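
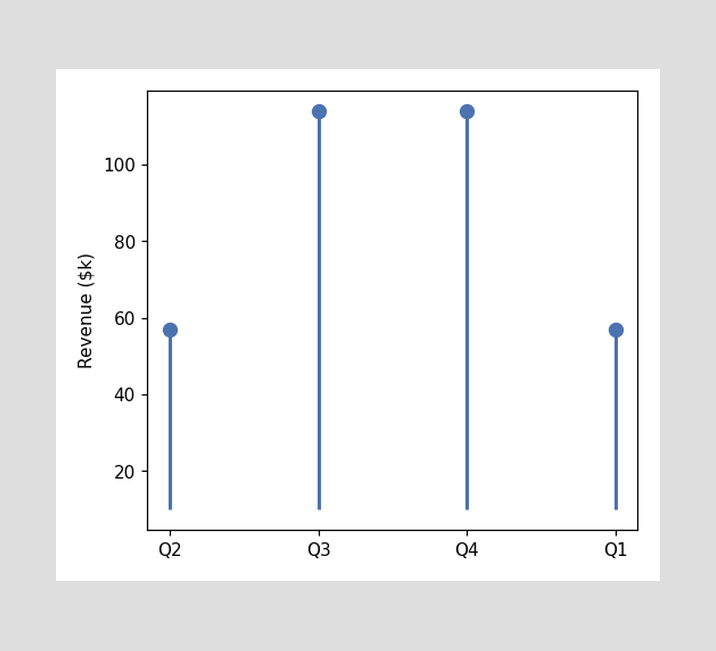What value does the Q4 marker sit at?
The Q4 marker sits at $114k.

$114k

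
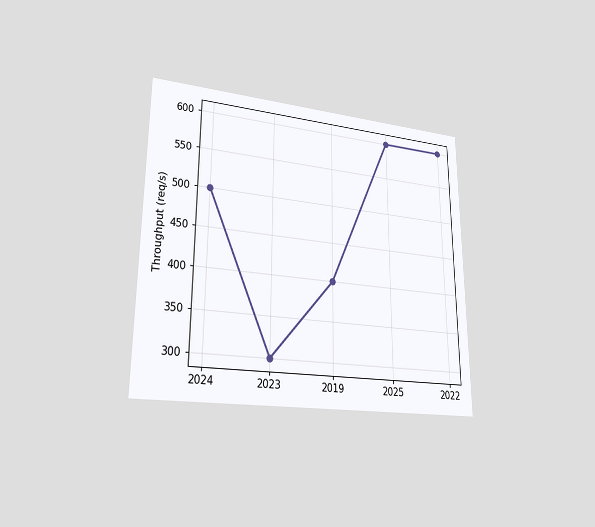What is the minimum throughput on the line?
The chart is viewed at a slight angle. The lowest point is at 2023, and reading across to the y-axis gives 300req/s.

300req/s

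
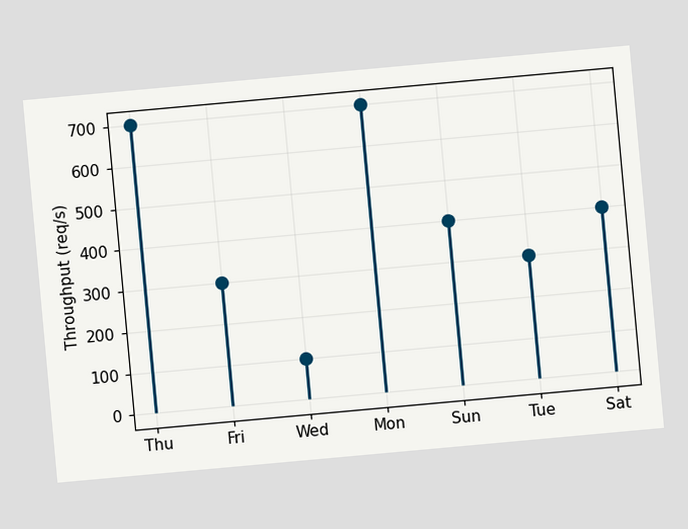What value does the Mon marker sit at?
700req/s

The chart is tilted about 5° counter-clockwise. The Mon marker sits at 700req/s.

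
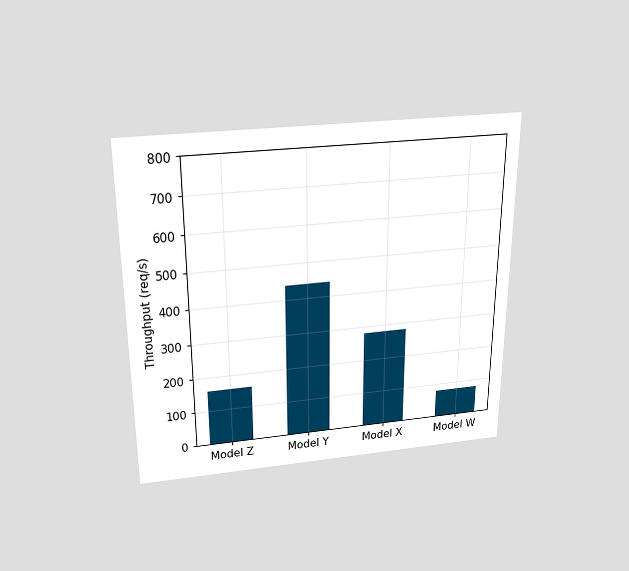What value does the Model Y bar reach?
440req/s

The chart is viewed slightly from above. Reading along the chart's y-axis, the Model Y bar reaches 440req/s.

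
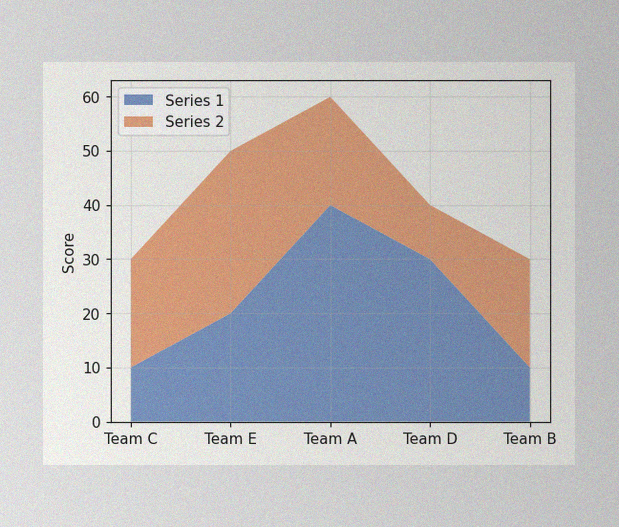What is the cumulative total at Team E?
The image has some photo noise and uneven lighting. The stacked total at Team E reaches 50.

50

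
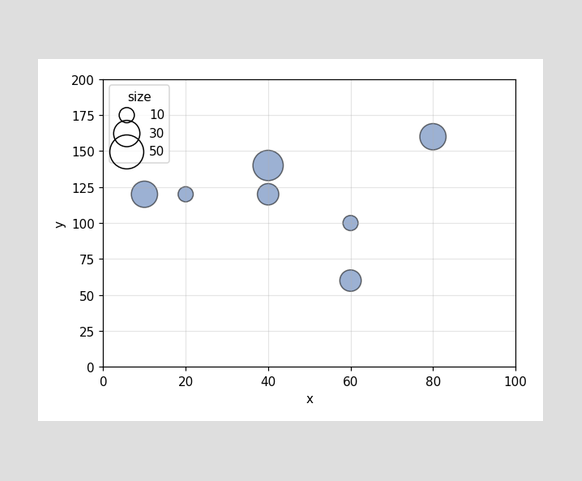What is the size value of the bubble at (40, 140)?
Matching the bubble at (40, 140) against the size legend gives 40.

40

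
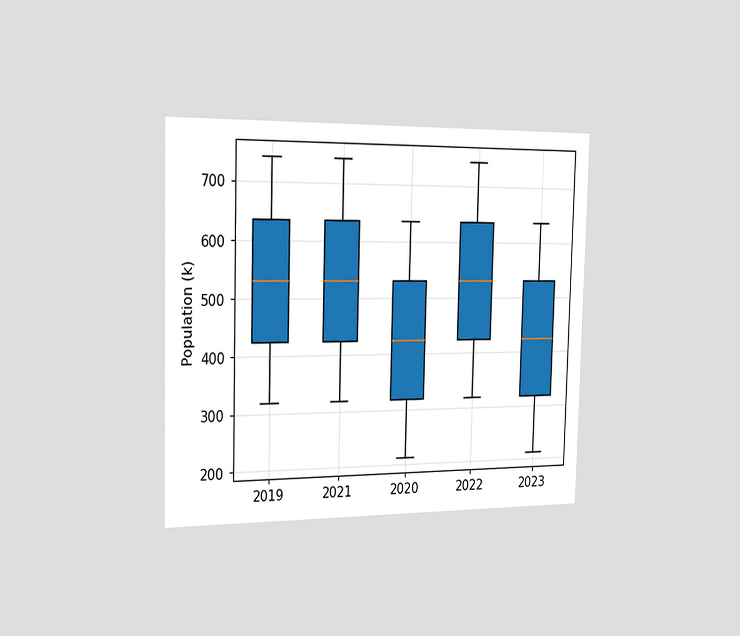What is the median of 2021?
The chart is viewed slightly from the left. The median line in the 2021 box sits at 530k.

530k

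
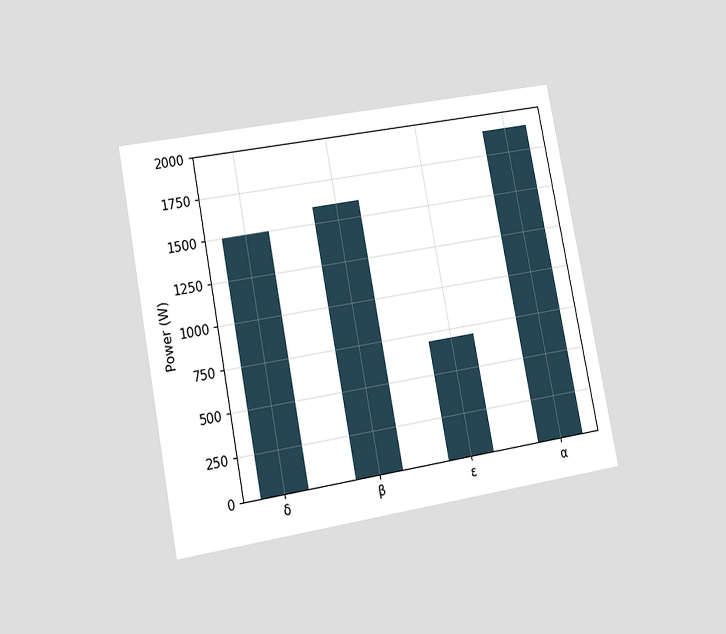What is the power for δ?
The chart is tilted about 11° counter-clockwise and viewed at a slight angle. Reading along the chart's y-axis, the δ bar reaches 1500W.

1500W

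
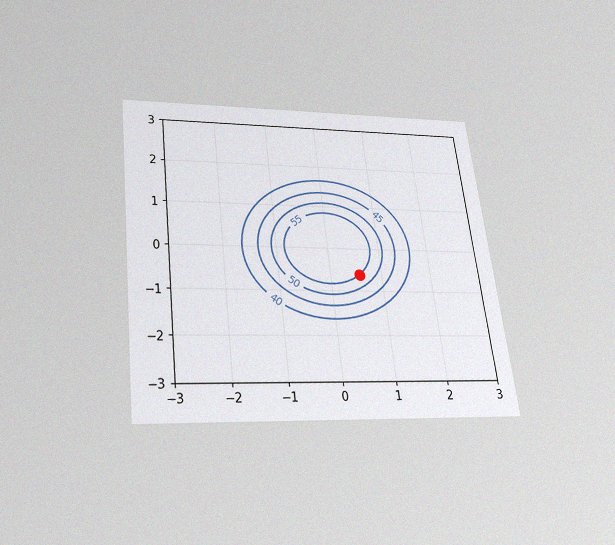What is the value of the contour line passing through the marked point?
55

The chart is tilted about 7° counter-clockwise and viewed slightly from below, with some photo noise. The marked point sits on the contour labelled 55.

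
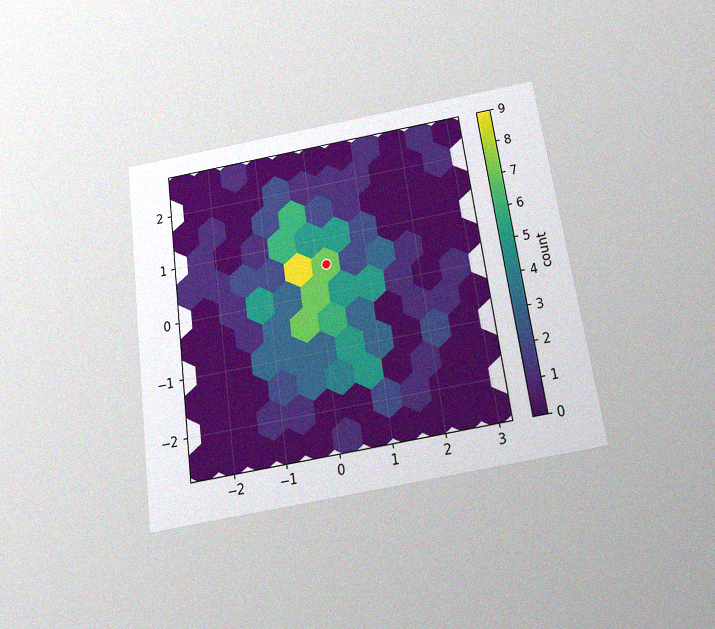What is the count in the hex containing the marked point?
The chart is tilted about 8° counter-clockwise and viewed slightly from below, with some photo noise. The marked hex reads 7 on the colorbar.

7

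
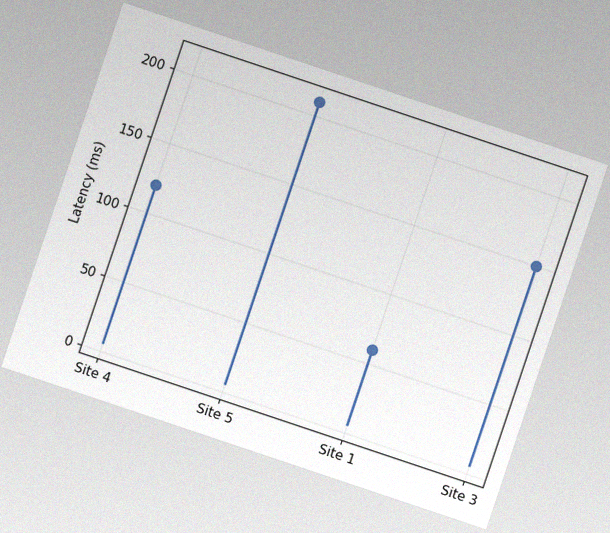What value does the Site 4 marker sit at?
120ms

The chart is tilted about 19° clockwise, with some photo noise. The Site 4 marker sits at 120ms.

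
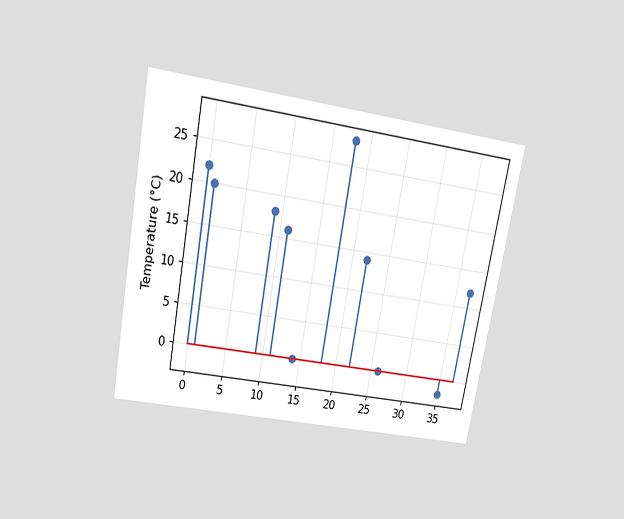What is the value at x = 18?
28°C

The chart is tilted about 10° clockwise and viewed slightly from above. The stem at x=18 reaches 28°C.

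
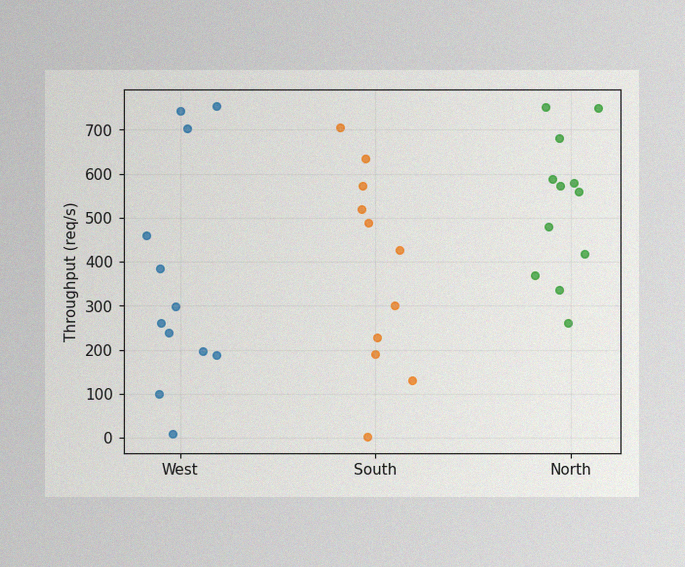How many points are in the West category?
The image has some photo noise and uneven lighting. Counting the markers in the West column gives 12.

12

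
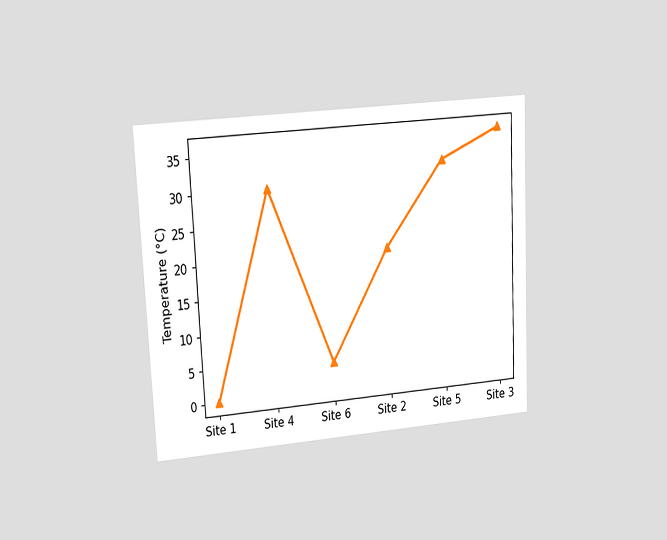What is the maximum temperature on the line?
36°C

The chart is tilted about 3° counter-clockwise and viewed at a slight angle. The highest point is at Site 3, and reading across to the y-axis gives 36°C.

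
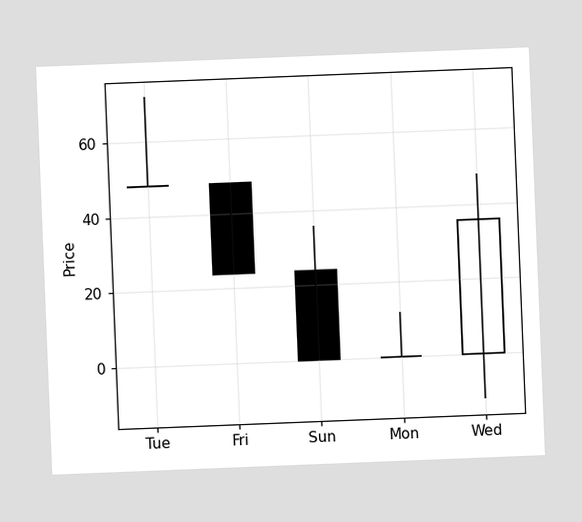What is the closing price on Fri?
The chart is tilted about 2° counter-clockwise. The Fri candle closes at 24.

24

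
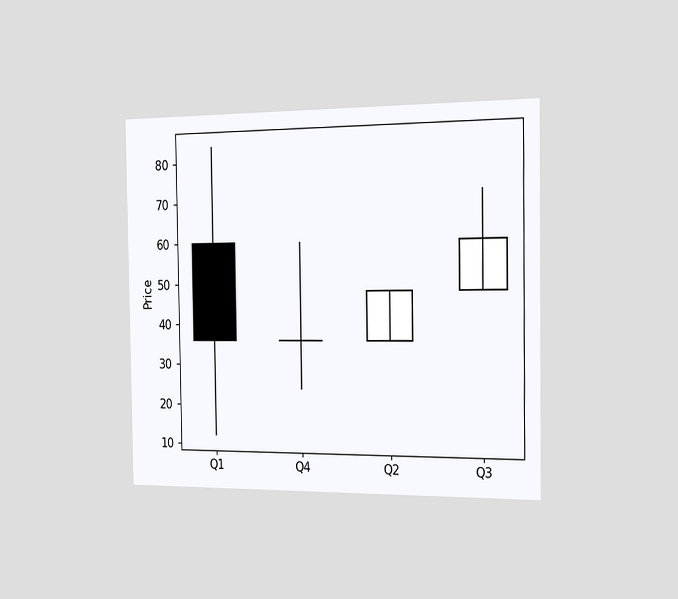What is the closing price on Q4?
36

The chart is viewed slightly from the right. The Q4 candle closes at 36.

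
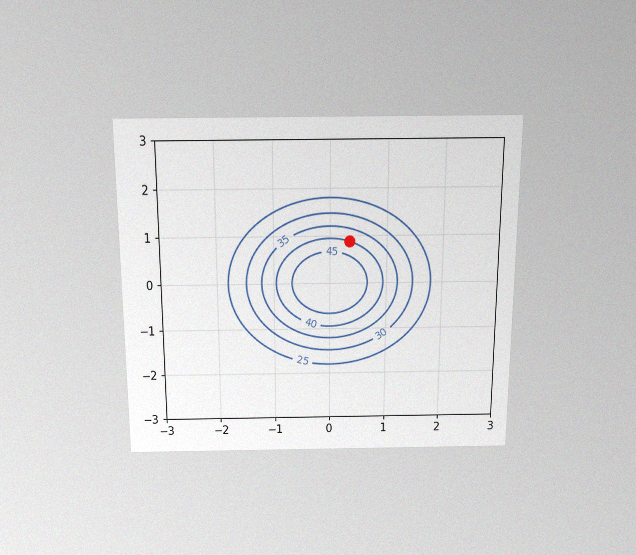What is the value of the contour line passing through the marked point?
The chart is viewed slightly from above, with some photo noise. The marked point sits on the contour labelled 40.

40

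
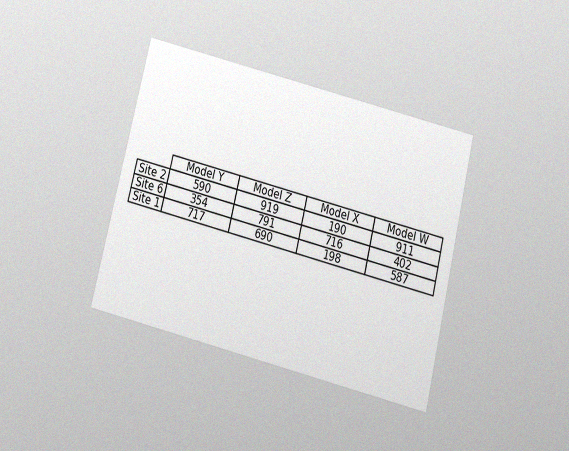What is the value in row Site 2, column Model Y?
590

The chart is tilted about 14° clockwise and viewed slightly from below, with some photo noise. The (Site 2, Model Y) cell reads 590.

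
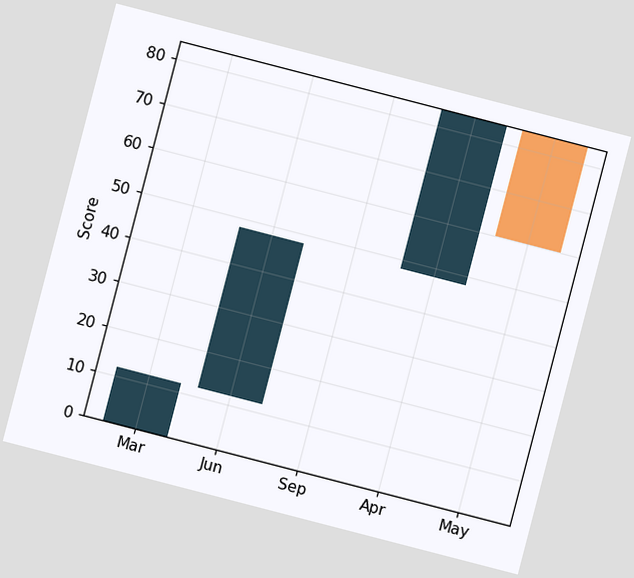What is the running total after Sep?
48

The chart is tilted about 15° clockwise. After Sep the running total reaches 48.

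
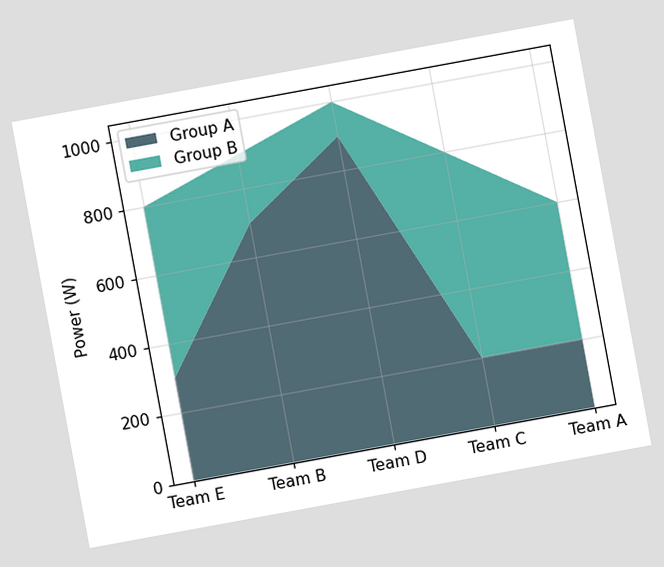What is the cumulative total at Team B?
The chart is tilted about 10° counter-clockwise. The stacked total at Team B reaches 900W.

900W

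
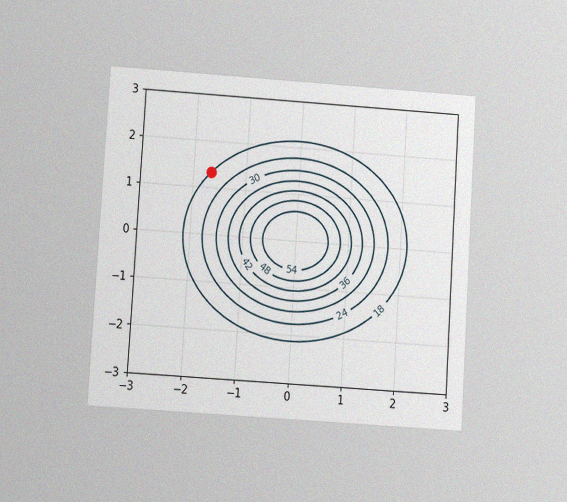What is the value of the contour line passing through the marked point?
The chart is tilted about 4° clockwise and viewed at a slight angle, with some photo noise. The marked point sits on the contour labelled 18.

18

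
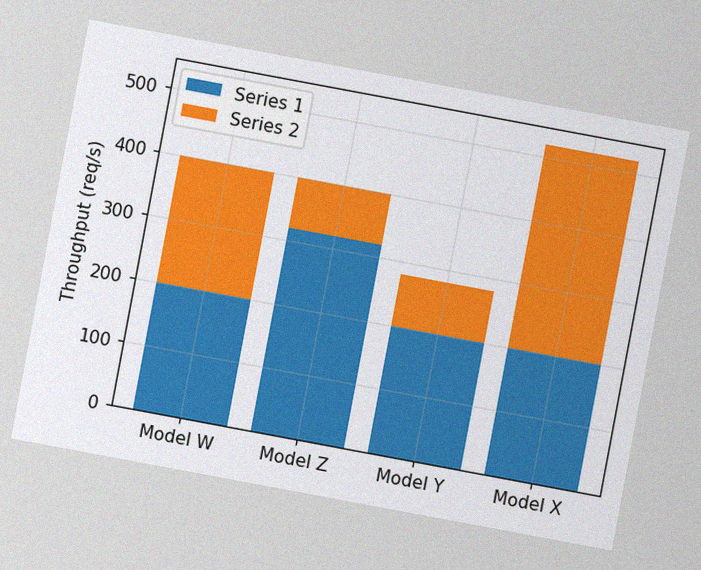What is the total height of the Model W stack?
400req/s

The chart is tilted about 11° clockwise, with some photo noise. The Model W stack's top reaches 400req/s on the y-axis.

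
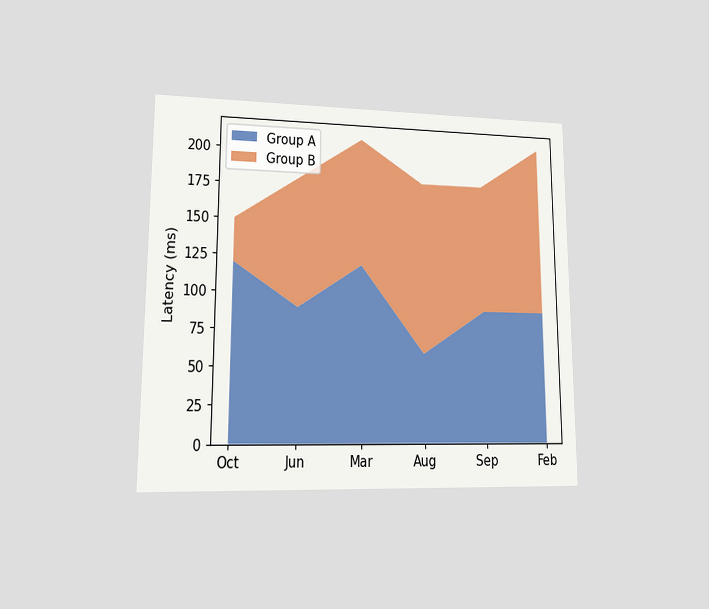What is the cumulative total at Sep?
The chart is viewed at a slight angle. The stacked total at Sep reaches 180ms.

180ms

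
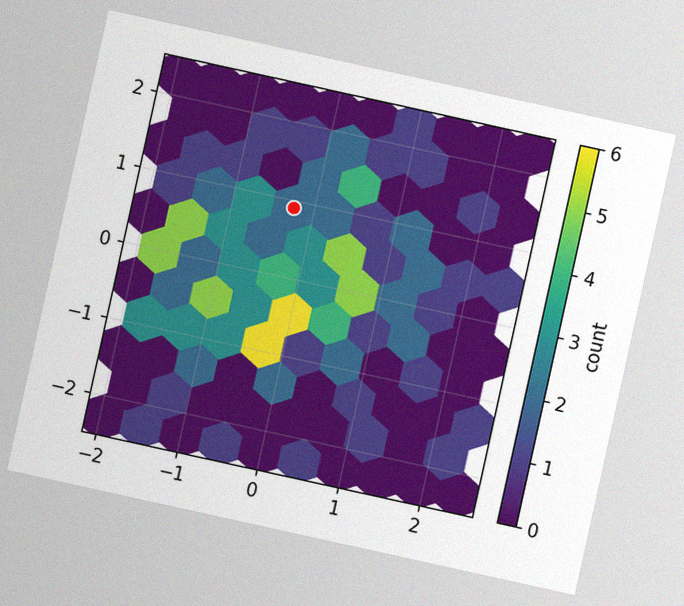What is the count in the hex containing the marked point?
2

The chart is tilted about 12° clockwise, with some photo noise. The marked hex reads 2 on the colorbar.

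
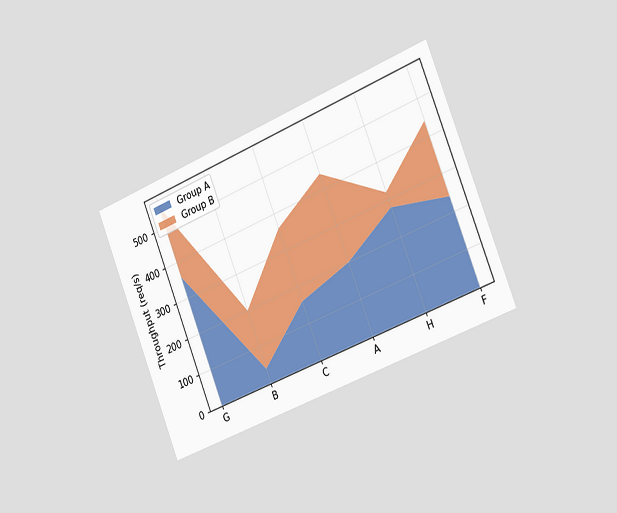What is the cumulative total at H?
320req/s

The chart is tilted about 22° counter-clockwise and viewed slightly from the right. The stacked total at H reaches 320req/s.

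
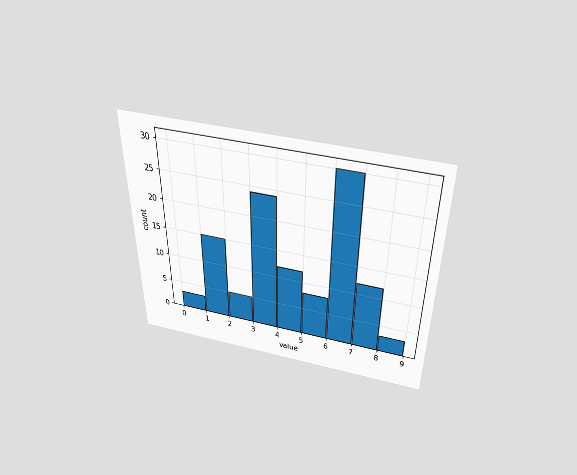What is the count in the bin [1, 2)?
15

The chart is viewed slightly from above. The [1, 2) bin has height 15.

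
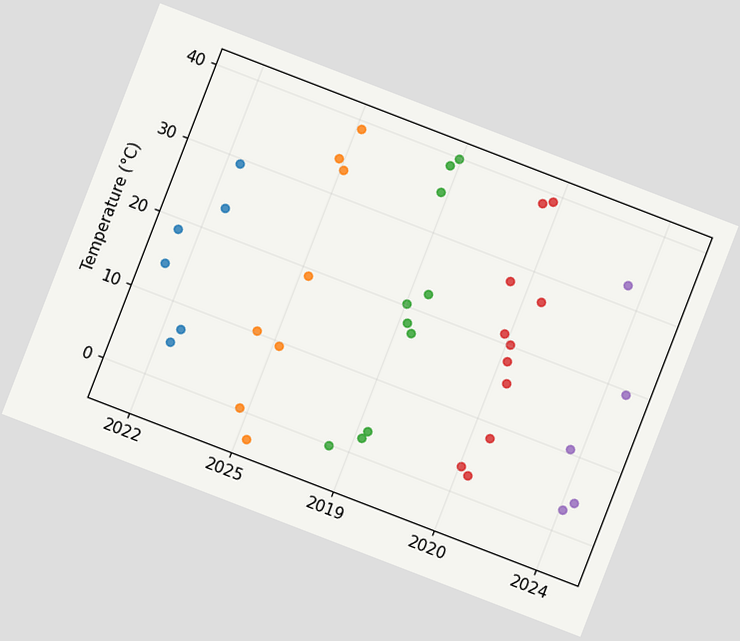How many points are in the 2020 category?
11

The chart is tilted about 21° clockwise. Counting the markers in the 2020 column gives 11.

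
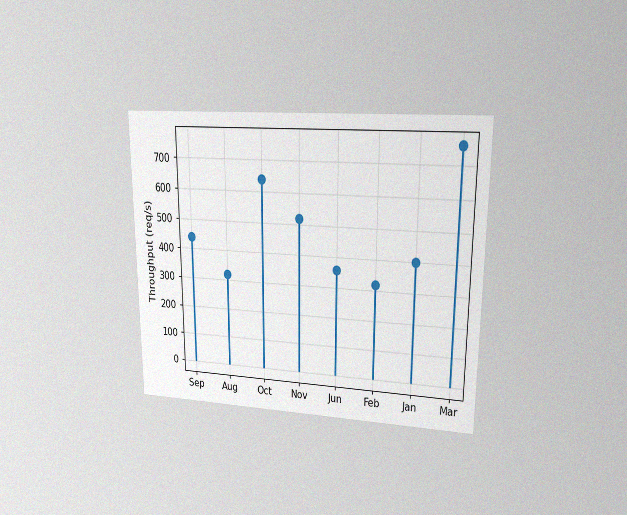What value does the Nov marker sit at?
The chart is viewed at a slight angle, with some photo noise. The Nov marker sits at 520req/s.

520req/s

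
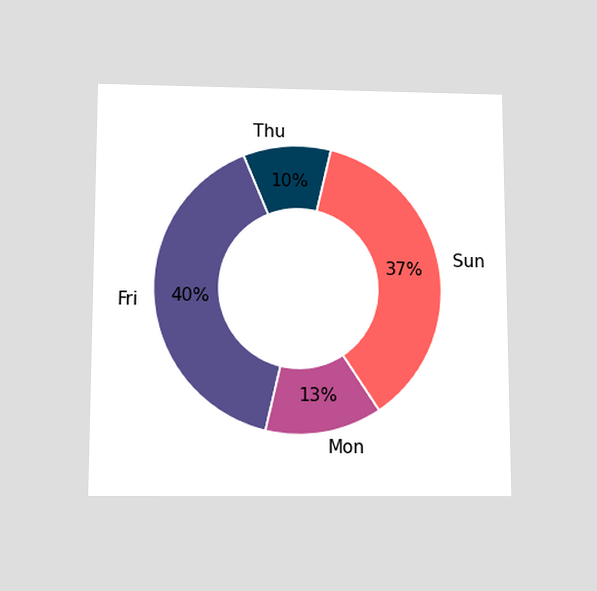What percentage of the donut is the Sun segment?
37%

The chart is viewed slightly from below. The Sun segment takes up 37% of the ring.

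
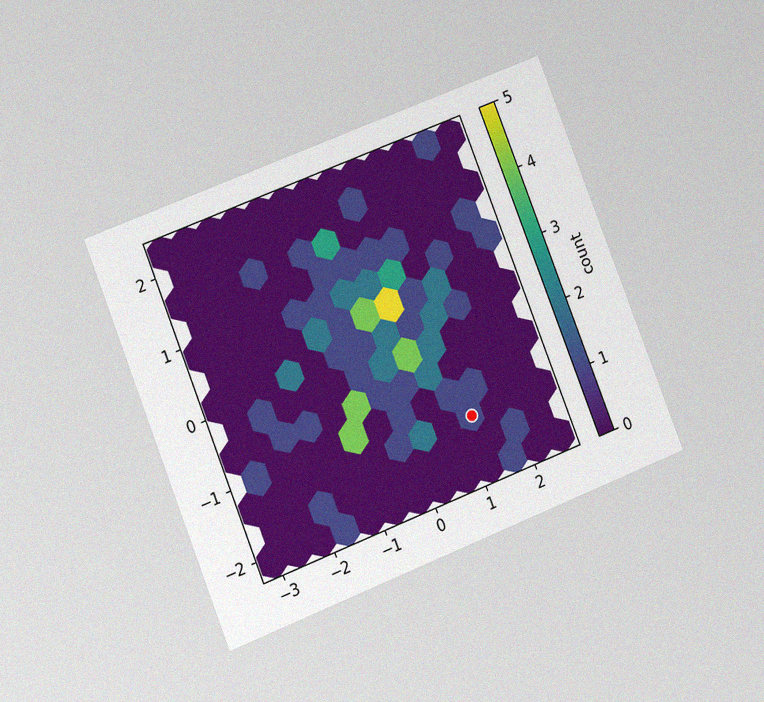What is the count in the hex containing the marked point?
1

The chart is tilted about 22° counter-clockwise and viewed at a slight angle, with some photo noise. The marked hex reads 1 on the colorbar.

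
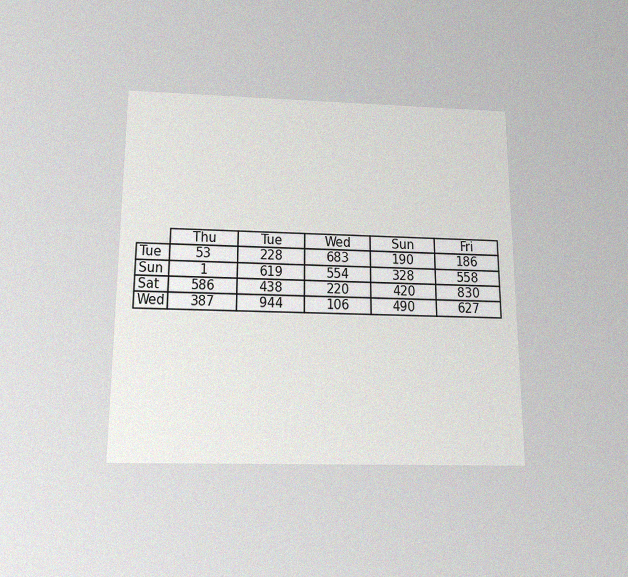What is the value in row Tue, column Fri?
The chart is viewed slightly from below, with some photo noise. The (Tue, Fri) cell reads 186.

186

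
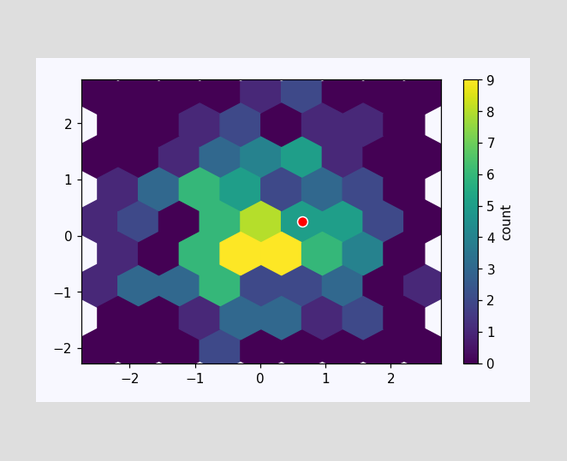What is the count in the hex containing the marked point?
5

The marked hex reads 5 on the colorbar.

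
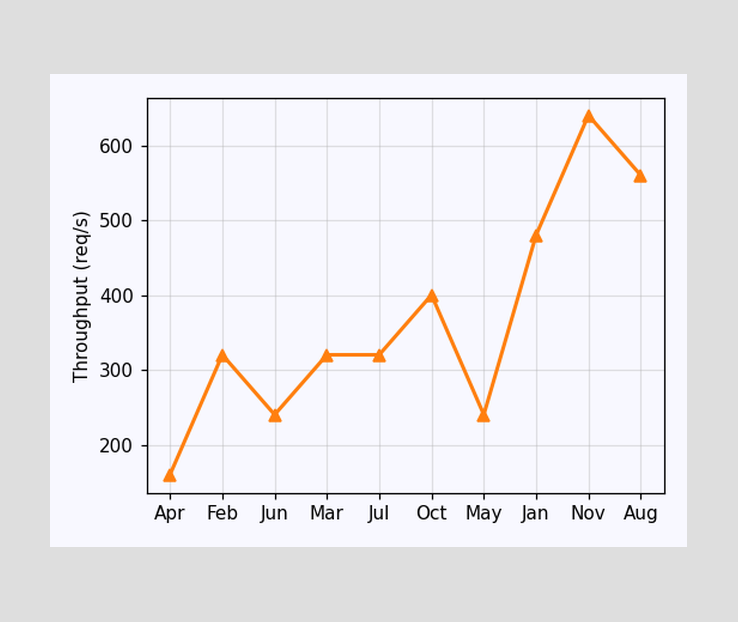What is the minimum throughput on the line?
The lowest point is at Apr, and reading across to the y-axis gives 160req/s.

160req/s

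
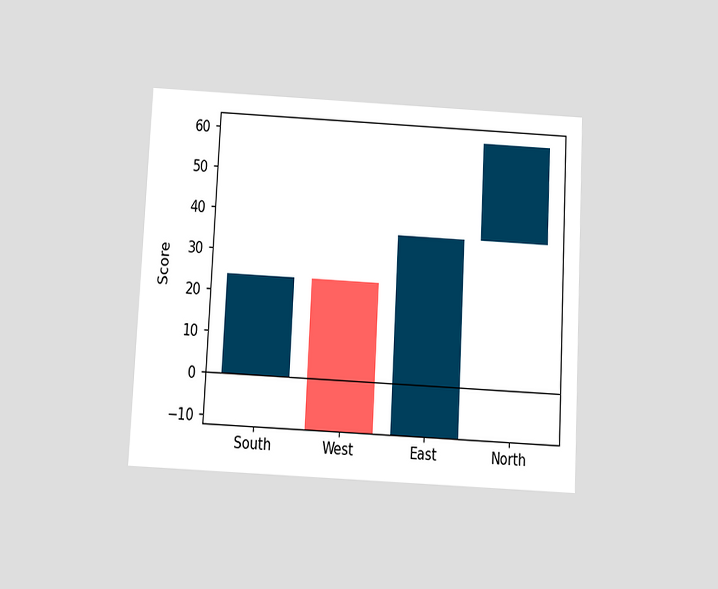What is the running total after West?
The chart is tilted about 3° clockwise and viewed at a slight angle. After West the running total reaches -12.

-12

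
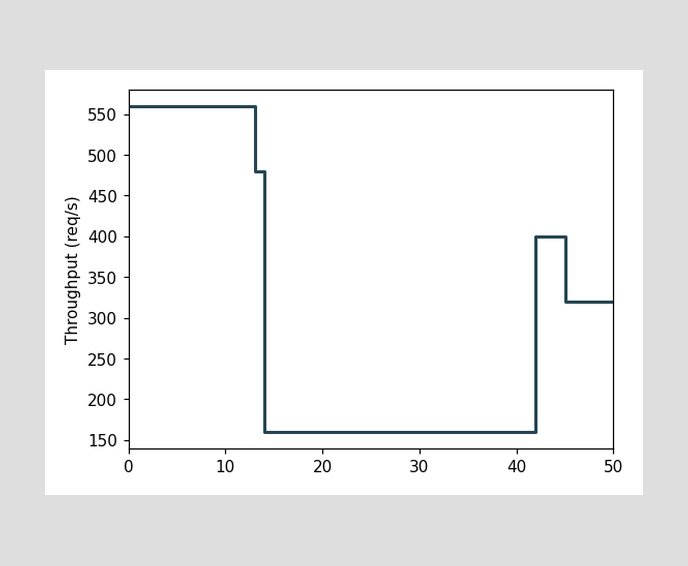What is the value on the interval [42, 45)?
400req/s

On [42, 45) the step sits at 400req/s.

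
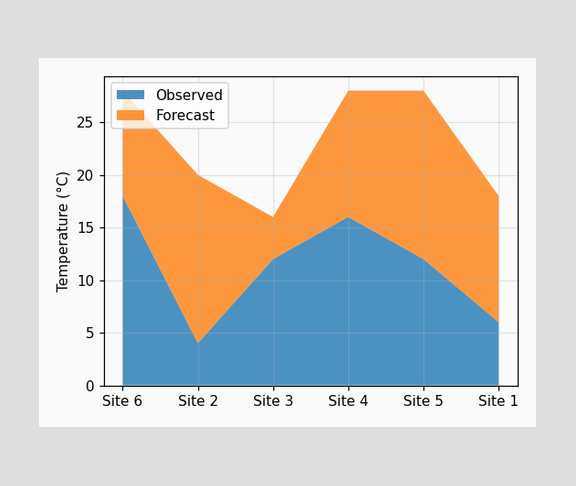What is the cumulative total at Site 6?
28°C

The stacked total at Site 6 reaches 28°C.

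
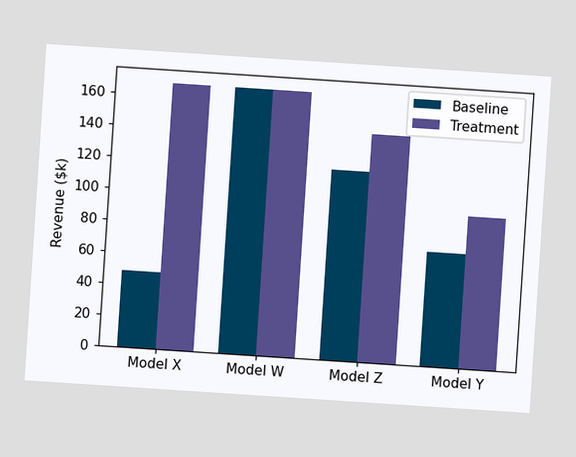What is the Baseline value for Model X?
The chart is tilted about 4° clockwise. The Baseline bar at Model X reaches $48k on the y-axis.

$48k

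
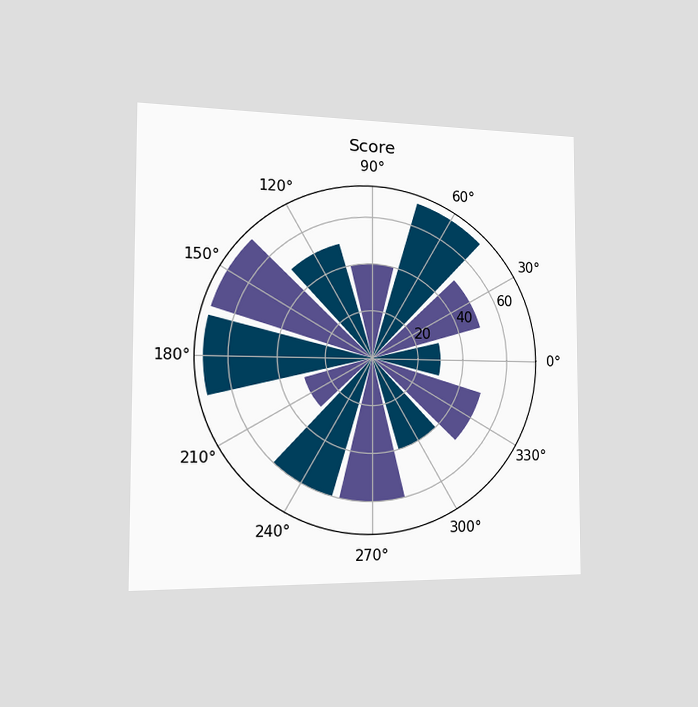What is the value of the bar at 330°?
The chart is viewed slightly from the left. The bar at 330° reaches 50 on the radial axis.

50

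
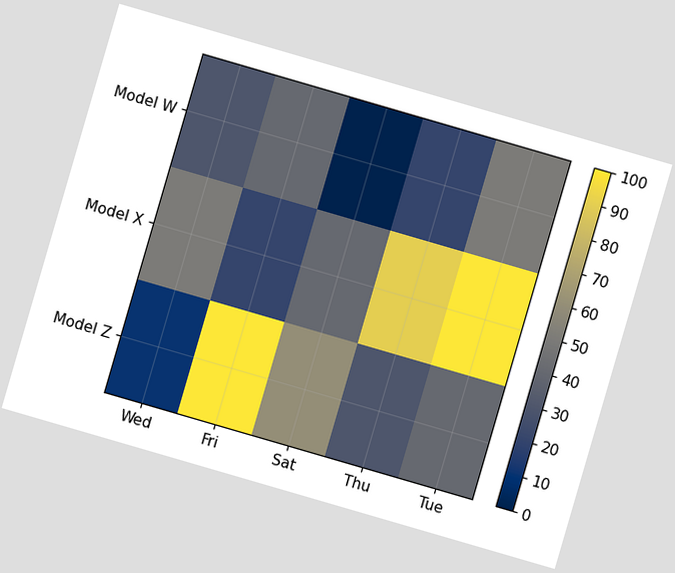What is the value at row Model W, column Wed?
The chart is tilted about 16° clockwise. Matching cell (Model W, Wed) against the colorbar gives 30.

30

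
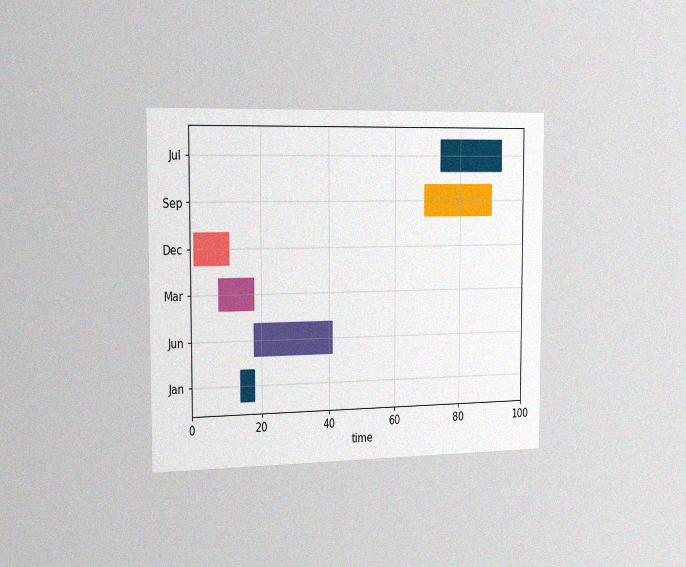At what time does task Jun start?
The chart is viewed slightly from the left, with some photo noise. The Jun bar begins at t=18.

18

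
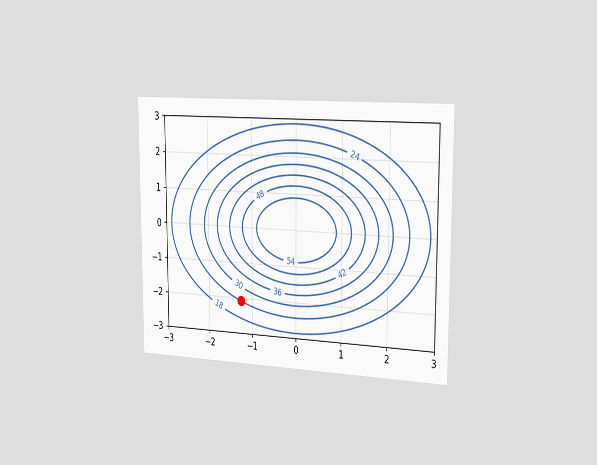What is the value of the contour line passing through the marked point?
The chart is viewed slightly from the right. The marked point sits on the contour labelled 24.

24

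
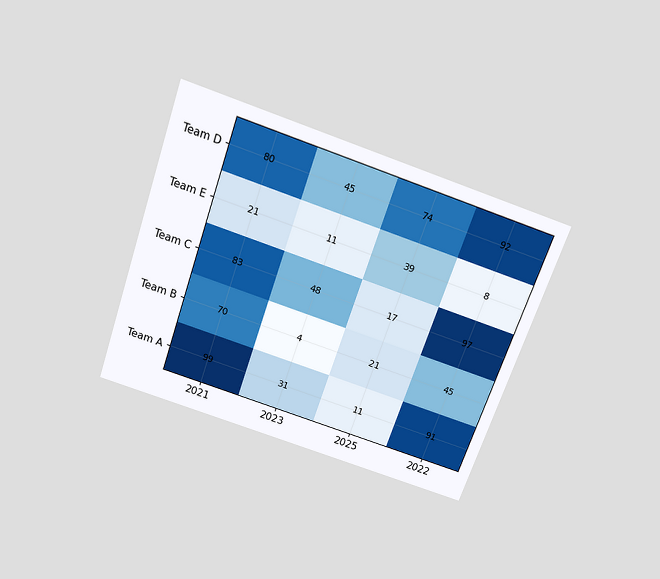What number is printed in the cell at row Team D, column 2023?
The chart is tilted about 19° clockwise and viewed slightly from above. The (Team D, 2023) cell reads 45.

45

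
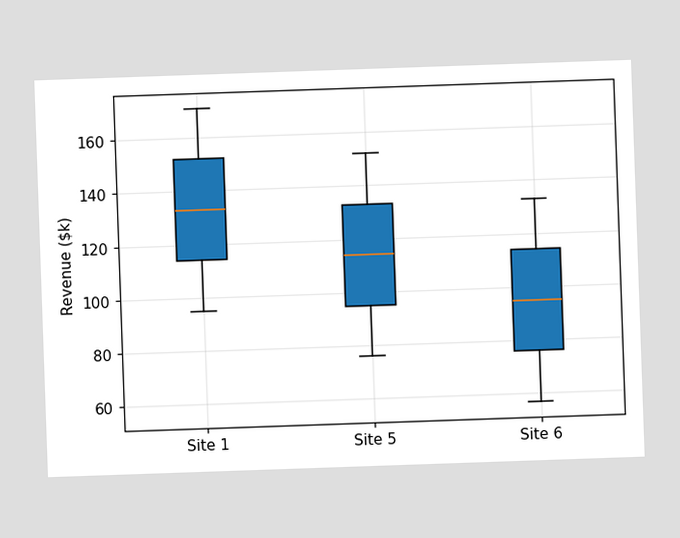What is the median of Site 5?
The median line in the Site 5 box sits at $114k.

$114k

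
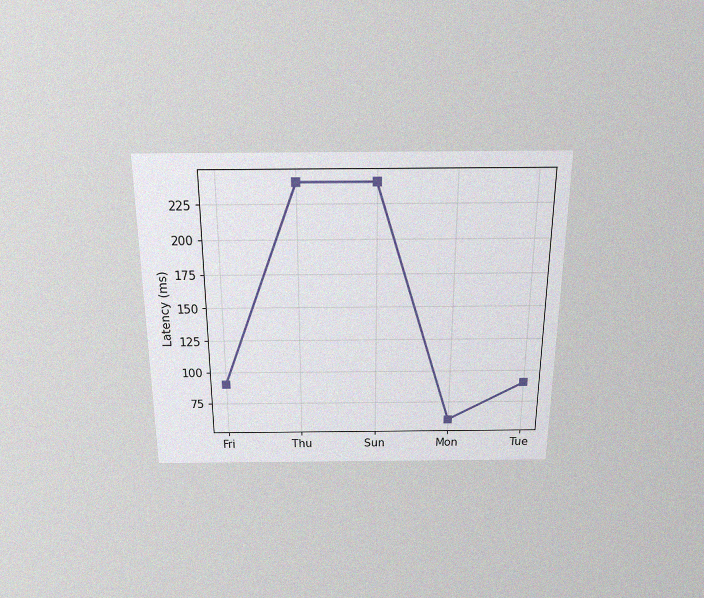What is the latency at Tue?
The chart is viewed slightly from above, with some photo noise. At Tue, the line is at 90ms.

90ms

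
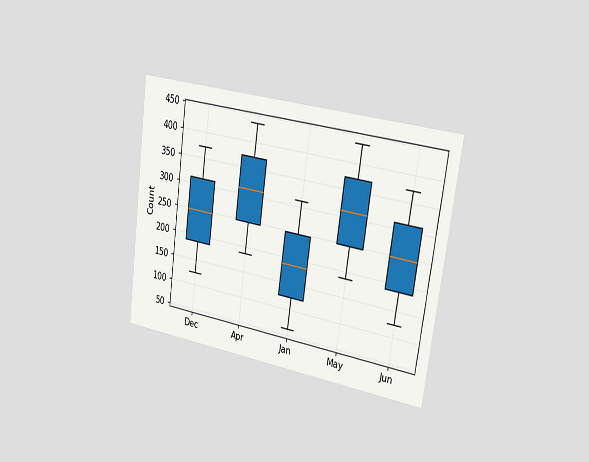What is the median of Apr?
The chart is tilted about 8° clockwise and viewed slightly from the right. The median line in the Apr box sits at 310.

310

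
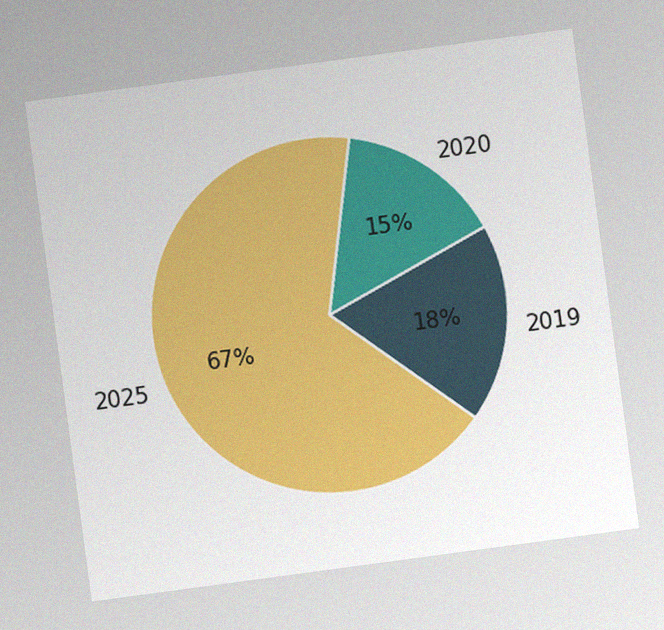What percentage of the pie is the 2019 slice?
18%

The chart is tilted about 8° counter-clockwise, with some photo noise. The 2019 slice takes up 18% of the pie.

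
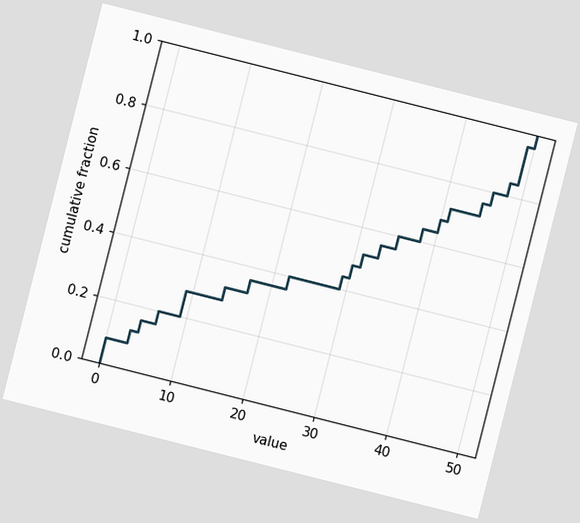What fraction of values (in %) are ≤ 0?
8%

The chart is tilted about 14° clockwise. At x=0 the ECDF step is at 8%.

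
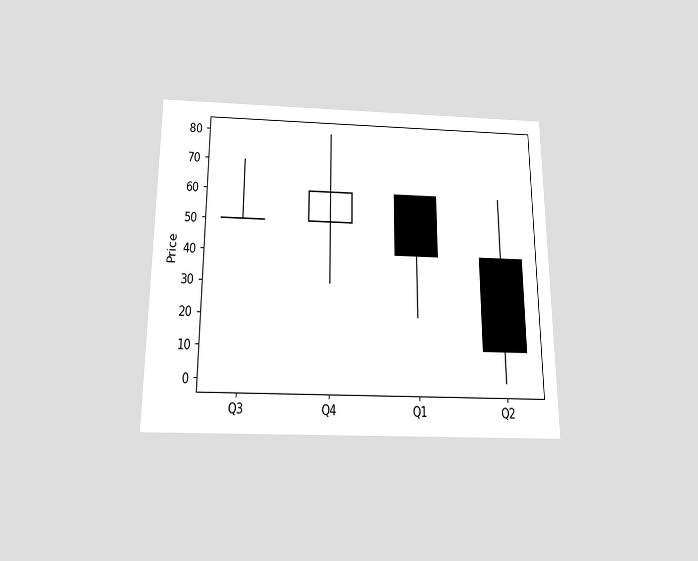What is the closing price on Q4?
60

The chart is viewed slightly from below. The Q4 candle closes at 60.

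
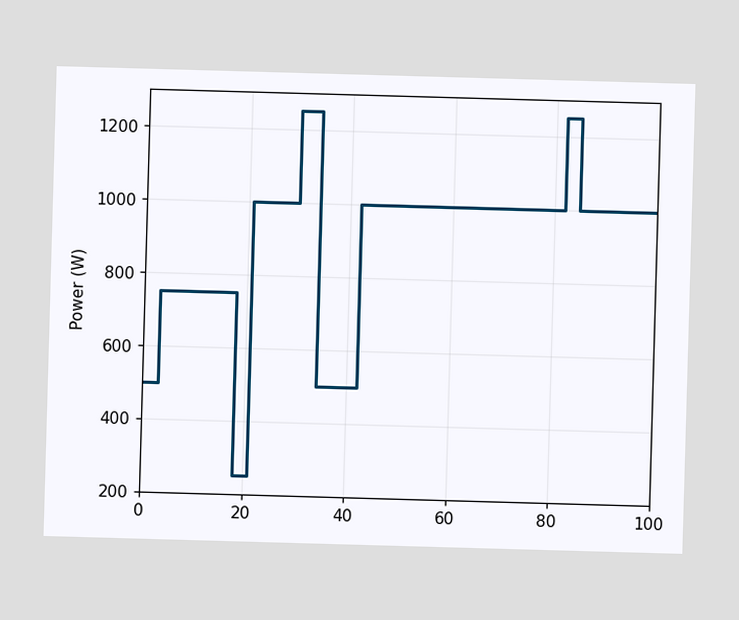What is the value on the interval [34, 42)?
On [34, 42) the step sits at 500W.

500W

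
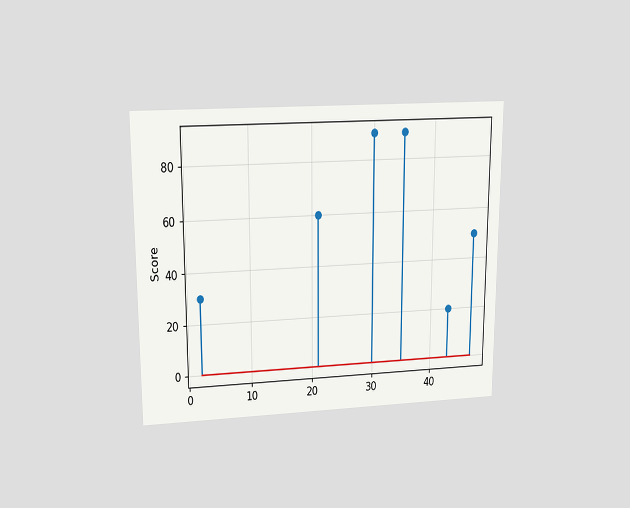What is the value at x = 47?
The chart is viewed slightly from above. The stem at x=47 reaches 50.

50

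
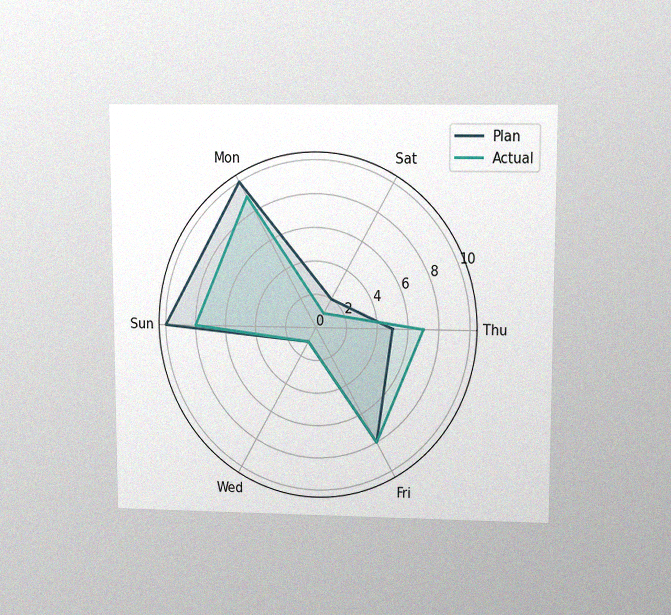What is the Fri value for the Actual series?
8

The chart is viewed at a slight angle, with some photo noise. On the Fri axis, Actual reaches 8.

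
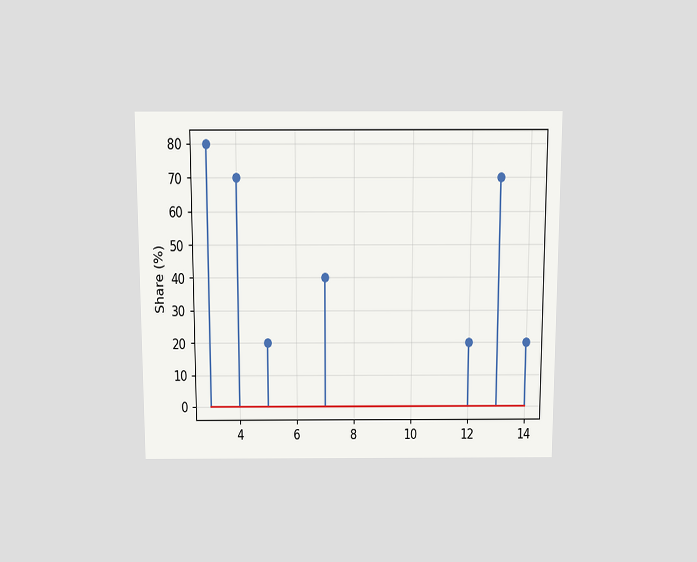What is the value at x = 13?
The chart is viewed slightly from above. The stem at x=13 reaches 70%.

70%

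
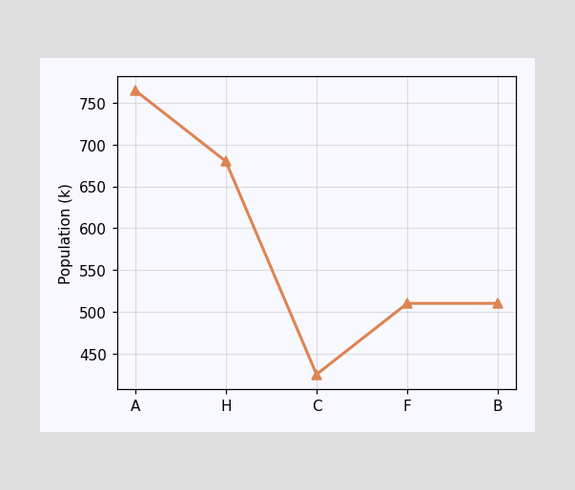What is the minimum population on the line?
425k

The lowest point is at C, and reading across to the y-axis gives 425k.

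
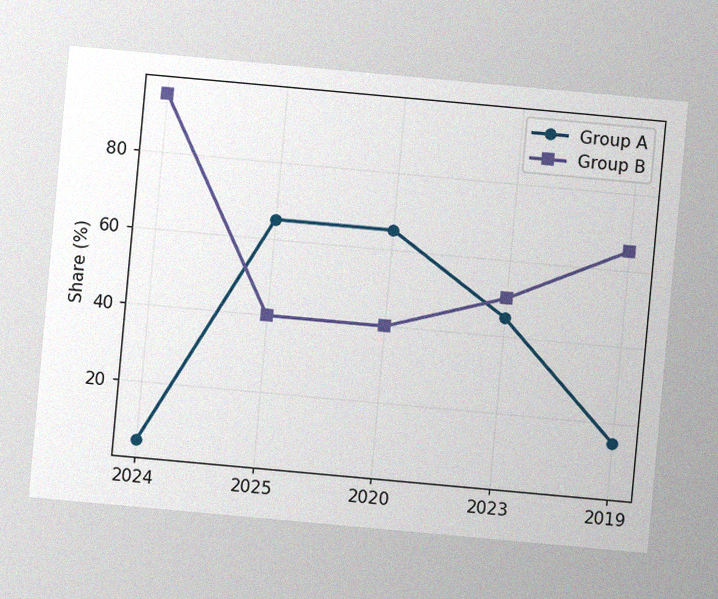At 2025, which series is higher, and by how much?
The chart is tilted about 5° clockwise, with some photo noise. At 2025, Group A sits above the other line by 25%.

Group A, by 25%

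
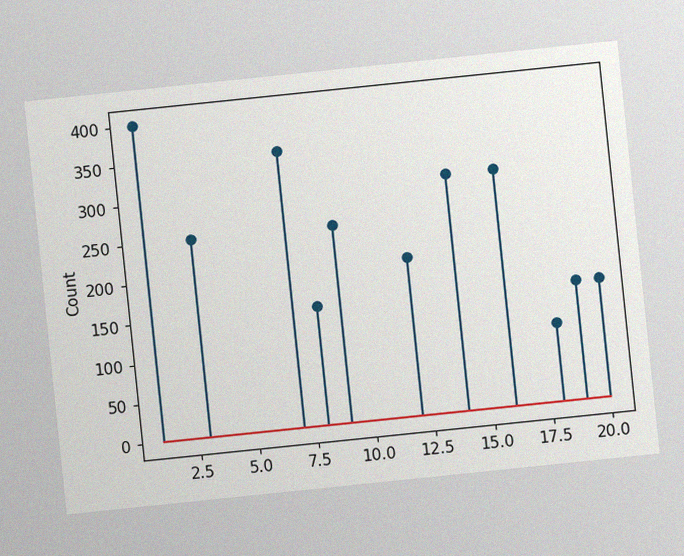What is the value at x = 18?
The chart is tilted about 6° counter-clockwise, with some photo noise. The stem at x=18 reaches 100.

100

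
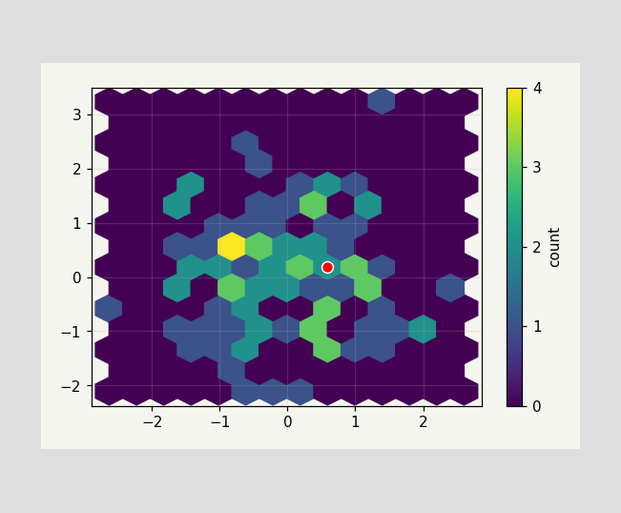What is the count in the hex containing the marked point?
2

The marked hex reads 2 on the colorbar.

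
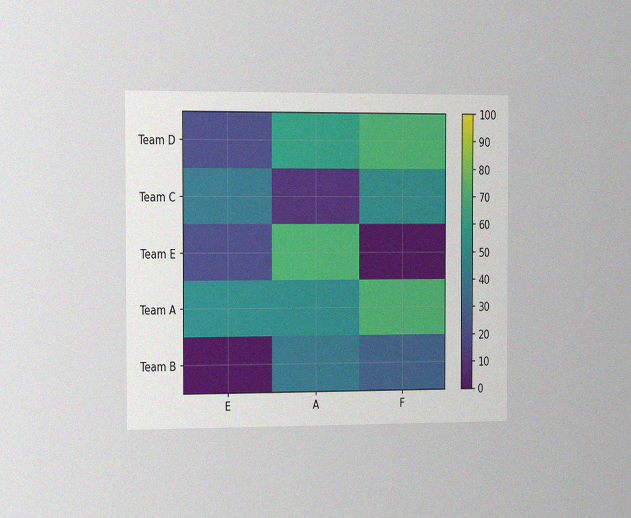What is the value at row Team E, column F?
The chart is viewed slightly from the left, with some photo noise. Matching cell (Team E, F) against the colorbar gives 0.

0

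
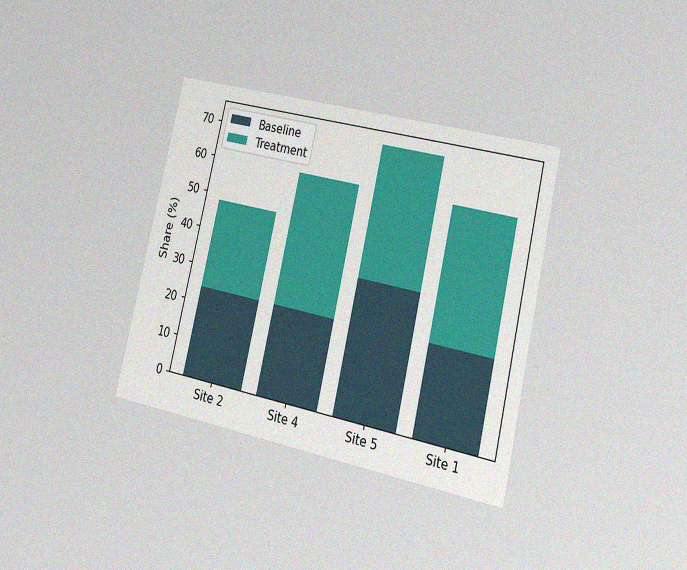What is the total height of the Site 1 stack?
60%

The chart is tilted about 13° clockwise and viewed slightly from the right, with some photo noise. The Site 1 stack's top reaches 60% on the y-axis.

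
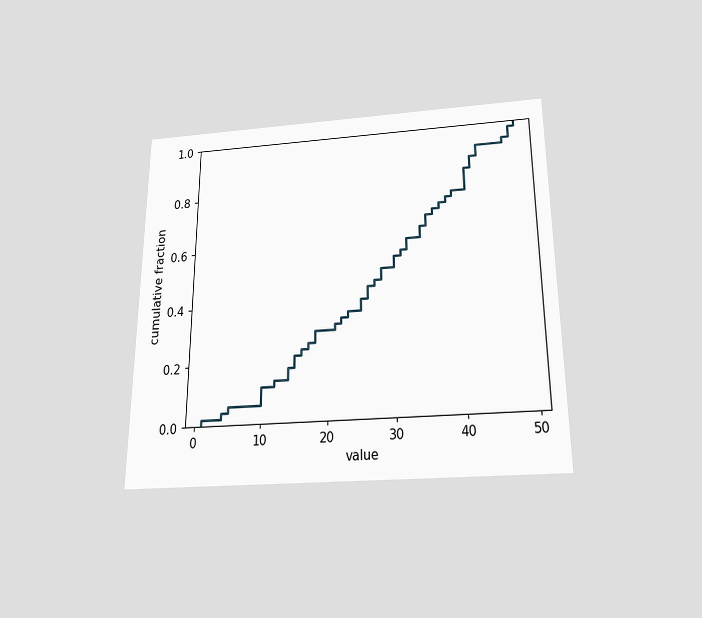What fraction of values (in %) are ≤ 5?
The chart is viewed slightly from below. At x=5 the ECDF step is at 6%.

6%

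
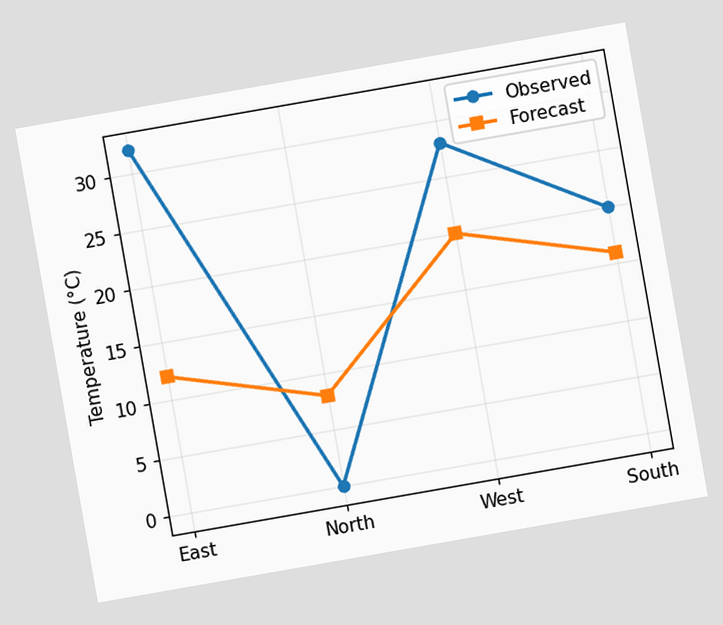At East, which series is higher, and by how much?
Observed, by 20°C

The chart is tilted about 10° counter-clockwise. At East, Observed sits above the other line by 20°C.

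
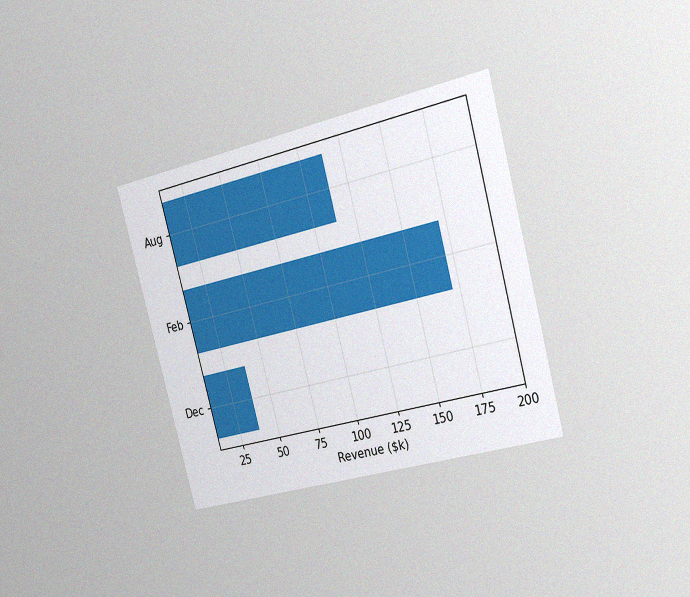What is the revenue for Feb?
The chart is tilted about 15° counter-clockwise and viewed slightly from the right, with some photo noise. Reading along the chart's x-axis, the Feb bar reaches $171k.

$171k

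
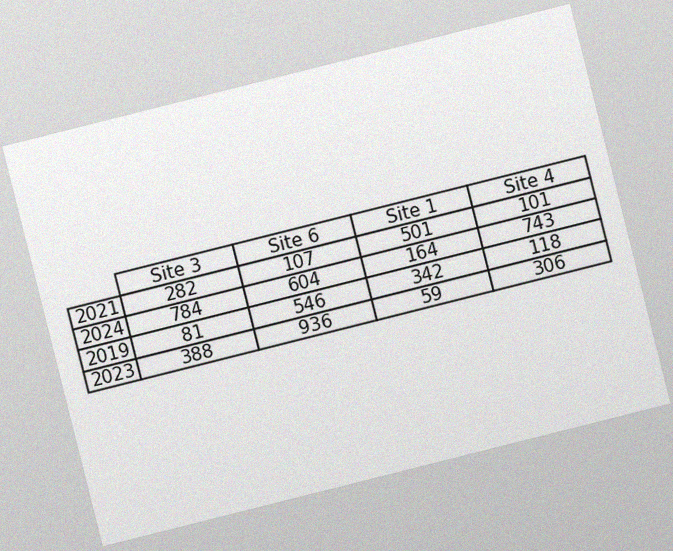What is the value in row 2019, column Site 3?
81

The chart is tilted about 14° counter-clockwise, with some photo noise. The (2019, Site 3) cell reads 81.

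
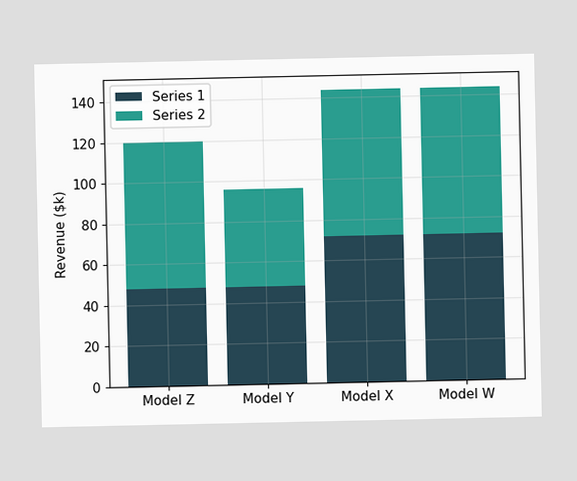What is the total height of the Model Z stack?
$120k

The Model Z stack's top reaches $120k on the y-axis.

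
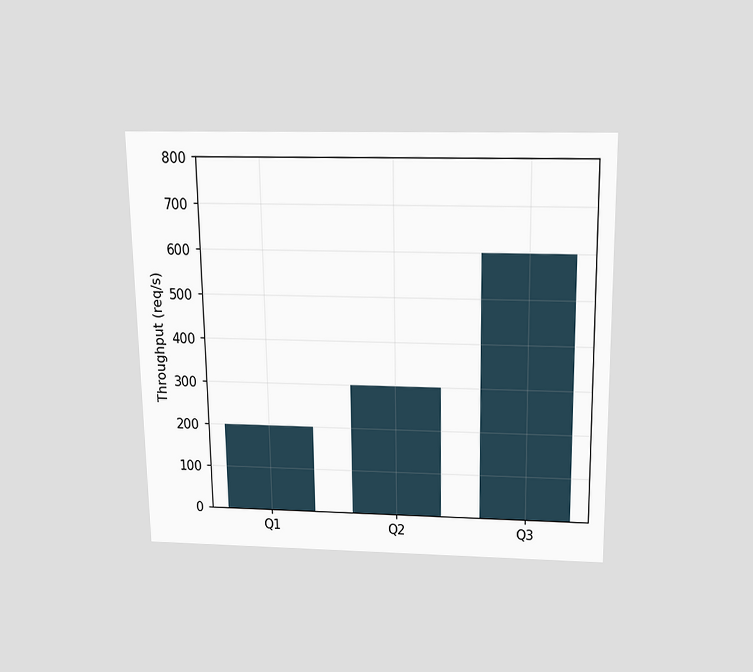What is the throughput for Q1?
The chart is viewed slightly from above. Reading along the chart's y-axis, the Q1 bar reaches 200req/s.

200req/s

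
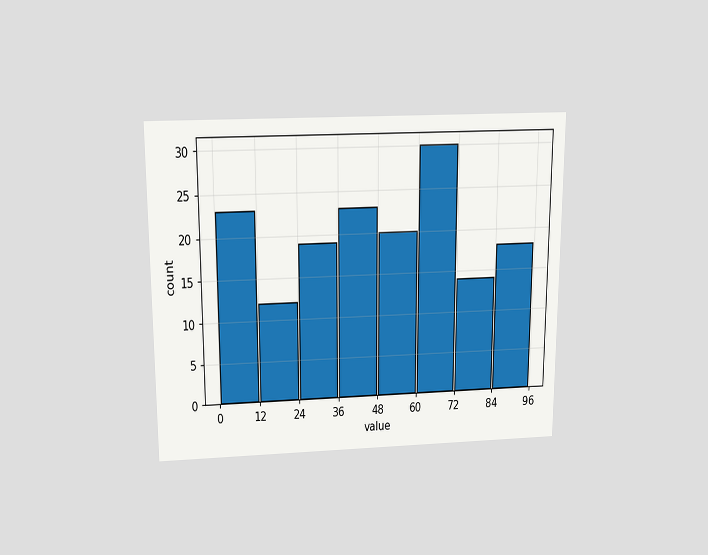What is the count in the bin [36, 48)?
The chart is viewed slightly from above. The [36, 48) bin has height 23.

23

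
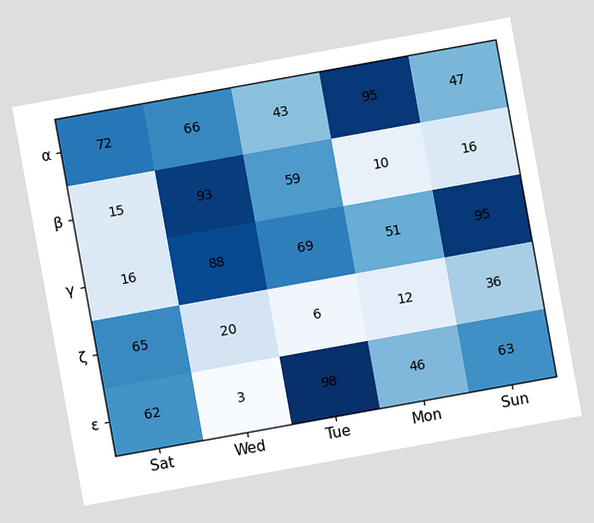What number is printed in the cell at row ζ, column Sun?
36

The chart is tilted about 10° counter-clockwise. The (ζ, Sun) cell reads 36.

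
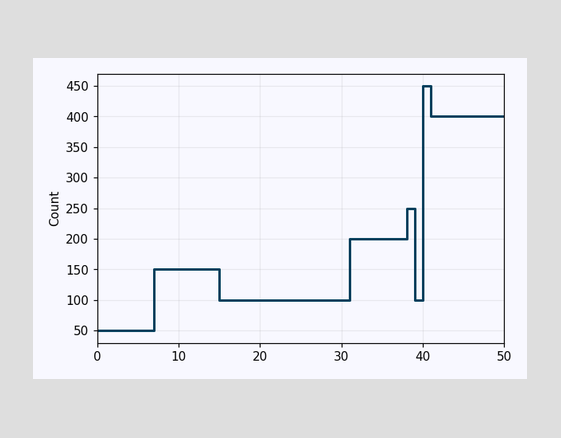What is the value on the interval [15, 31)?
100

On [15, 31) the step sits at 100.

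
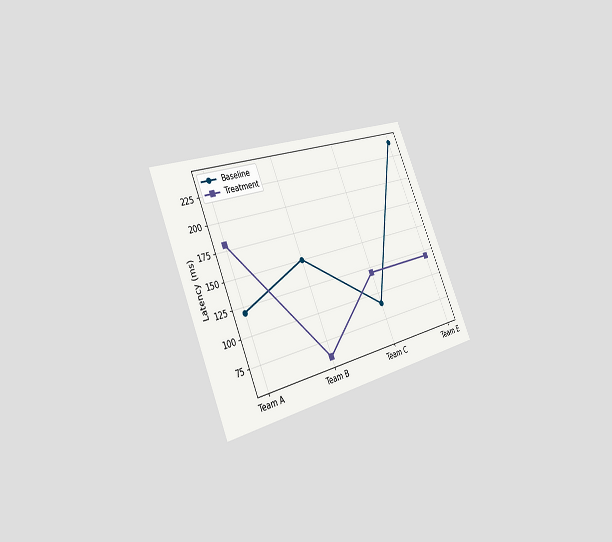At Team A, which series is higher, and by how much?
Treatment, by 60ms

The chart is tilted about 23° counter-clockwise and viewed slightly from the left. At Team A, Treatment sits above the other line by 60ms.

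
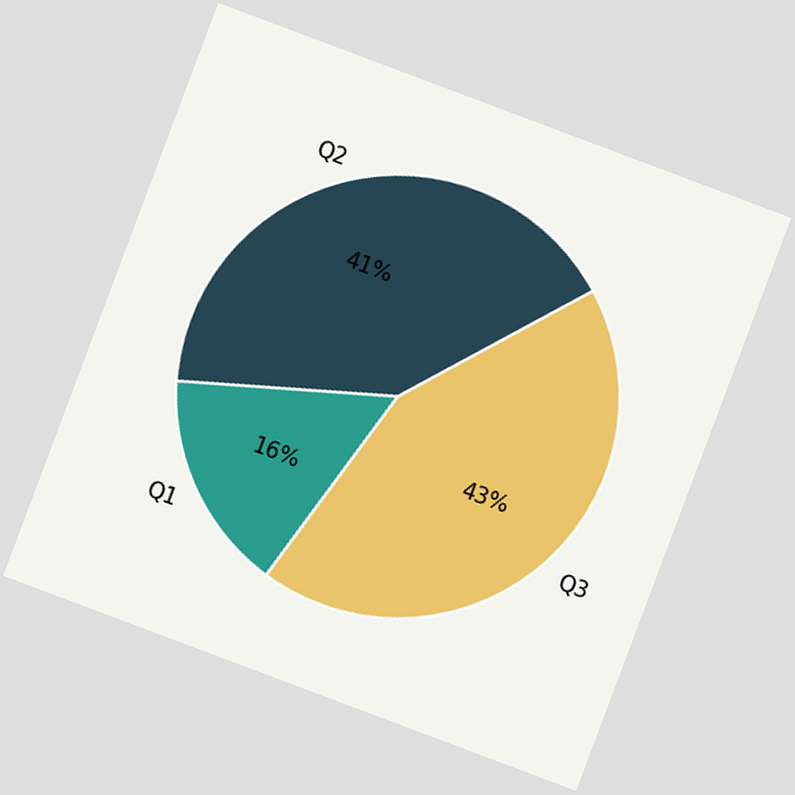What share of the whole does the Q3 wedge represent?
43%

The chart is tilted about 21° clockwise. The Q3 slice takes up 43% of the pie.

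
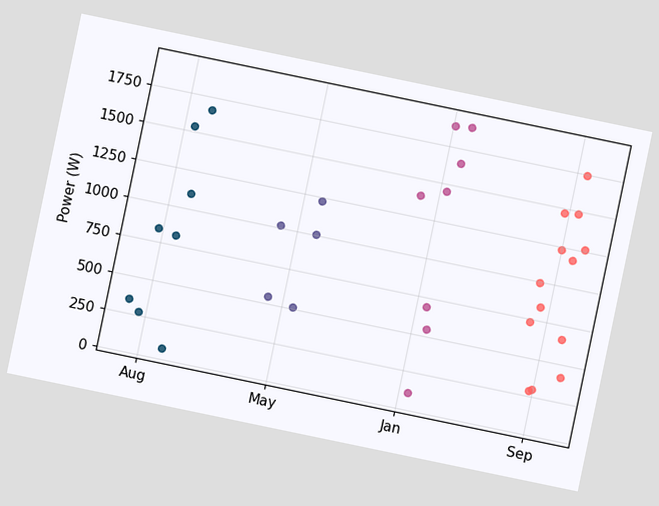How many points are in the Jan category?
8

The chart is tilted about 12° clockwise. Counting the markers in the Jan column gives 8.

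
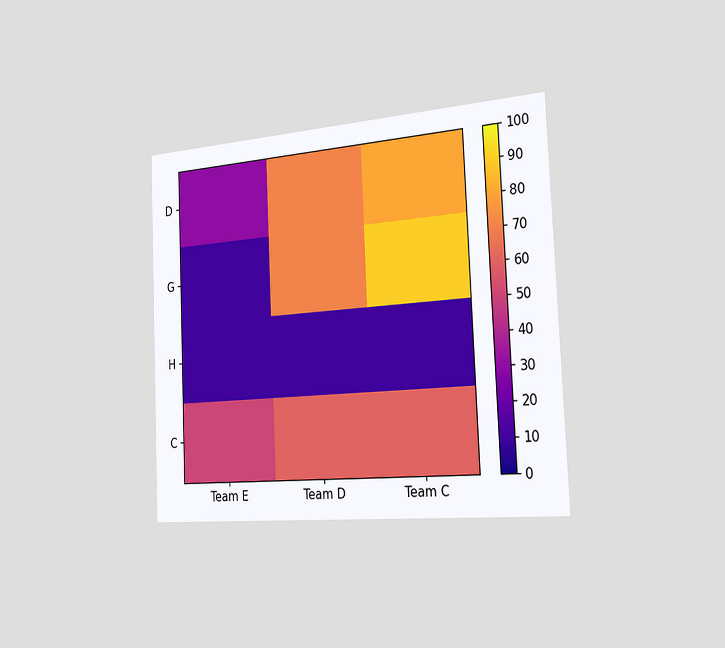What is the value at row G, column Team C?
90

The chart is tilted about 3° counter-clockwise and viewed slightly from the right. Matching cell (G, Team C) against the colorbar gives 90.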